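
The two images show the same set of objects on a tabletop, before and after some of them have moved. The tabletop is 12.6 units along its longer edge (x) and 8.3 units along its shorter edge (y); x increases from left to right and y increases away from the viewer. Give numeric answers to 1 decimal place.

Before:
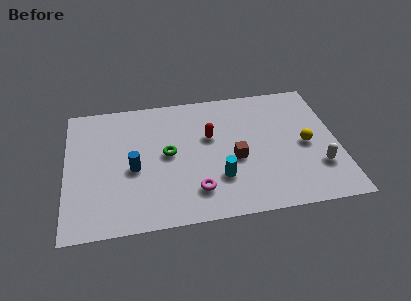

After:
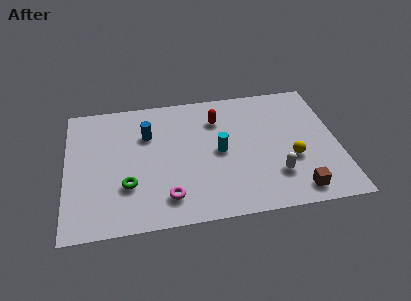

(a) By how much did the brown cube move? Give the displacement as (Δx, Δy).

(2.7, -2.4)

The brown cube was at about (7.8, 3.5) and moved to about (10.5, 1.1).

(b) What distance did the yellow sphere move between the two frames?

1.1

The yellow sphere moved from about (11.1, 3.9) to (10.4, 3.1), a distance of √(0.7² + 0.8²) ≈ 1.1.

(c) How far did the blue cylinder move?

2.2

From (3.1, 3.6) to (3.8, 5.7), the blue cylinder covered √(0.7² + 2.1²) ≈ 2.2 units.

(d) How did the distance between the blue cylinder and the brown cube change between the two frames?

+3.4

They were about 4.7 units apart before and 8.1 after — 3.4 units further apart.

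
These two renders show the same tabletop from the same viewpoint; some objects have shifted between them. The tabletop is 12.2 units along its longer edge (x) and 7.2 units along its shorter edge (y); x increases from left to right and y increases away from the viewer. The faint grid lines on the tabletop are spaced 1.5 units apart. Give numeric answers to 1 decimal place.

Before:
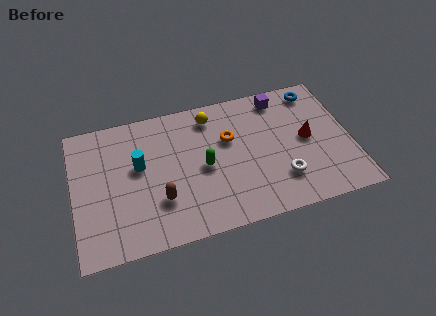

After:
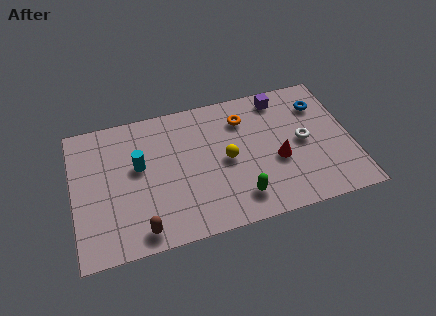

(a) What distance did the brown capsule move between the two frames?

1.6

From (3.7, 2.2) to (2.8, 0.9), the brown capsule covered √(0.9² + 1.3²) ≈ 1.6 units.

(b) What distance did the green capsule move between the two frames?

2.4

The green capsule was near (5.7, 3.4) before and (7.1, 1.4) after, so it travelled √(1.4² + 2.0²) ≈ 2.4 units.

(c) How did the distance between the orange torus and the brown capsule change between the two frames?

+2.6

The distance was about 4.0 in the first image and 6.6 in the second, so they moved 2.6 units further apart.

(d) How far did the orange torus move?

1.1

From (6.9, 4.6) to (7.6, 5.5), the orange torus covered √(0.7² + 0.9²) ≈ 1.1 units.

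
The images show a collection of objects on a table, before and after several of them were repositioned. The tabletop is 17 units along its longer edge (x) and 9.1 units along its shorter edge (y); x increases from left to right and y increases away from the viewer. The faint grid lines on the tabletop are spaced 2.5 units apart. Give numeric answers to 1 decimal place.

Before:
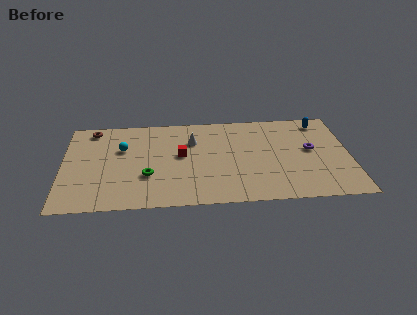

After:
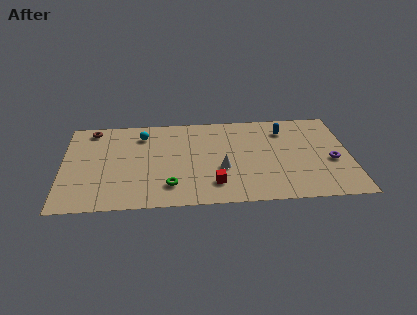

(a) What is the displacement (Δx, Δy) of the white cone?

(1.7, -2.9)

The white cone was at about (7.7, 6.4) and moved to about (9.4, 3.5).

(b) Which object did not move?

the brown torus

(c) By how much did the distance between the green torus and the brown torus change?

+1.7

The distance was about 5.9 in the first image and 7.6 in the second, so they moved 1.7 units further apart.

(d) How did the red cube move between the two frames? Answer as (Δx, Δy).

(1.9, -3.0)

The red cube was at about (7.0, 5.0) and moved to about (8.9, 2.0).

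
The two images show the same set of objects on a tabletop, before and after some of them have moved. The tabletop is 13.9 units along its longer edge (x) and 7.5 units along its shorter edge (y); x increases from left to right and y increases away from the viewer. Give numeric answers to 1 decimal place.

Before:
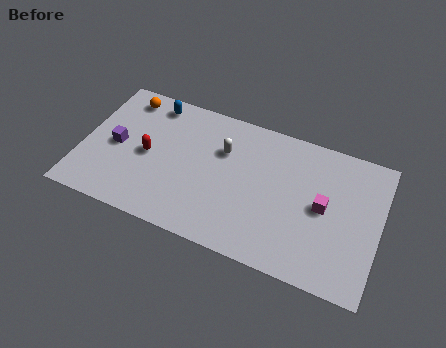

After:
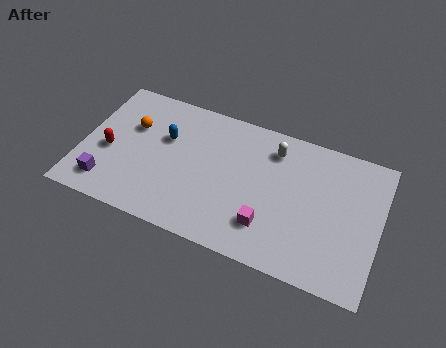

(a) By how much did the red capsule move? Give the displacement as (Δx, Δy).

(-1.8, -0.4)

From the two frames, the red capsule sits at roughly (3.1, 3.6) before and (1.3, 3.2) after.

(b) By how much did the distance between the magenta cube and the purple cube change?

-2.2

Before: roughly 9.7 units apart; after: 7.5. That's 2.2 units closer together.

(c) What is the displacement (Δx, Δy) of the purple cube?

(-0.2, -2.2)

The purple cube started near (1.6, 3.6) and ended near (1.4, 1.4).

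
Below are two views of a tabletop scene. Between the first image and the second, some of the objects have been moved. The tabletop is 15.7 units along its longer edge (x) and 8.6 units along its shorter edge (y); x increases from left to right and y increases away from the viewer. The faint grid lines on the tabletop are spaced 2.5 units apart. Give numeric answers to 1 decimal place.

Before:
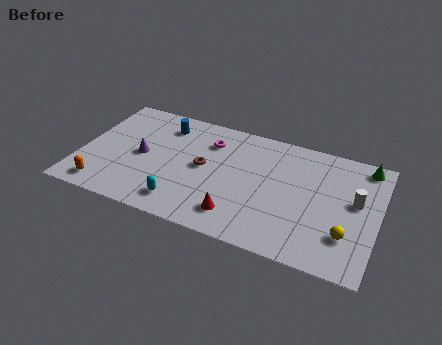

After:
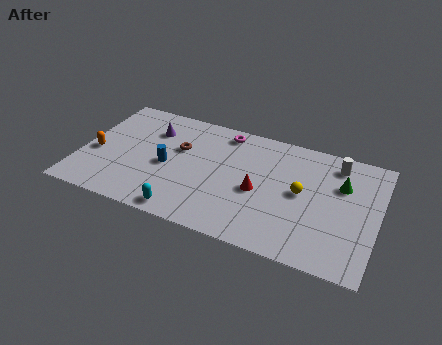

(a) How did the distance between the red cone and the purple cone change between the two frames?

+0.5

Before: roughly 6.0 units apart; after: 6.5. That's 0.5 units further apart.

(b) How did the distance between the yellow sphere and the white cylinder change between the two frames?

+0.6

Before: roughly 2.5 units apart; after: 3.1. That's 0.6 units further apart.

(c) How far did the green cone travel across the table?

2.1

From (14.8, 7.6) to (13.7, 5.8), the green cone covered √(1.1² + 1.8²) ≈ 2.1 units.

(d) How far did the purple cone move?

2.1

The purple cone was near (3.2, 4.2) before and (3.5, 6.3) after, so it travelled √(0.3² + 2.1²) ≈ 2.1 units.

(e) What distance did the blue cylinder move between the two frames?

3.0

The blue cylinder was near (4.1, 6.9) before and (4.6, 3.9) after, so it travelled √(0.5² + 3.0²) ≈ 3.0 units.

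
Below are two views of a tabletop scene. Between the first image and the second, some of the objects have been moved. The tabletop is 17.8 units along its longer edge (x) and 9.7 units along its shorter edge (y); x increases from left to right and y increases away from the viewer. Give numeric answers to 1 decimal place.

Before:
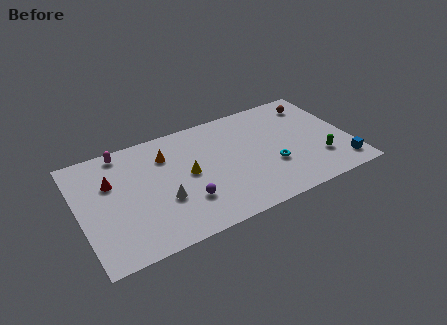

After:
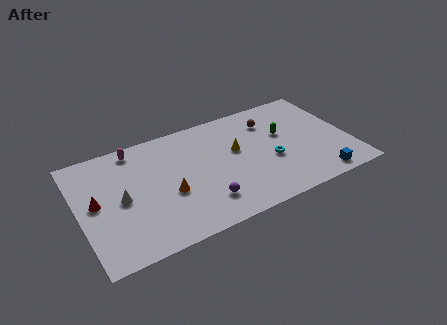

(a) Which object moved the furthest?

the green capsule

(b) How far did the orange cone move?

3.3

The orange cone moved from about (5.9, 7.2) to (5.7, 3.9), a distance of √(0.2² + 3.3²) ≈ 3.3.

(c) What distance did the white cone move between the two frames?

2.9

From (5.3, 3.5) to (2.7, 4.7), the white cone covered √(2.6² + 1.2²) ≈ 2.9 units.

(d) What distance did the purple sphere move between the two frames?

1.3

From (6.7, 2.8) to (7.8, 2.2), the purple sphere covered √(1.1² + 0.6²) ≈ 1.3 units.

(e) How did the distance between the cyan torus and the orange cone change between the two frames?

-0.8

Before: roughly 7.6 units apart; after: 6.8. That's 0.8 units closer together.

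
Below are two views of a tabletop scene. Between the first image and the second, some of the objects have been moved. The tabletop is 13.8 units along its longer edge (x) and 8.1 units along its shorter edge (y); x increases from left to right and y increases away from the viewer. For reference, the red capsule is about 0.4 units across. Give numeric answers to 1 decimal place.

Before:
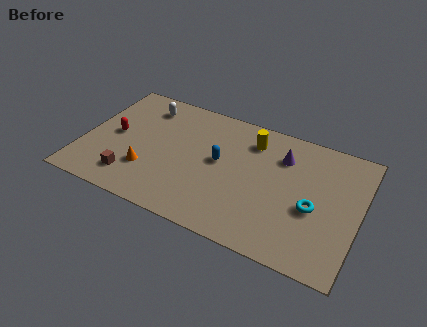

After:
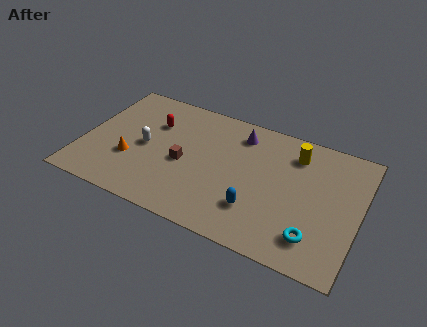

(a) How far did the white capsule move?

2.7

The white capsule was near (2.7, 6.6) before and (3.1, 3.9) after, so it travelled √(0.4² + 2.7²) ≈ 2.7 units.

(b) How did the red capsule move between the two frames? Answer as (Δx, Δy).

(1.8, 1.5)

From the two frames, the red capsule sits at roughly (1.5, 4.1) before and (3.3, 5.6) after.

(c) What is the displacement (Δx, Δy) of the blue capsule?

(2.1, -2.2)

From the two frames, the blue capsule sits at roughly (6.8, 4.4) before and (8.9, 2.2) after.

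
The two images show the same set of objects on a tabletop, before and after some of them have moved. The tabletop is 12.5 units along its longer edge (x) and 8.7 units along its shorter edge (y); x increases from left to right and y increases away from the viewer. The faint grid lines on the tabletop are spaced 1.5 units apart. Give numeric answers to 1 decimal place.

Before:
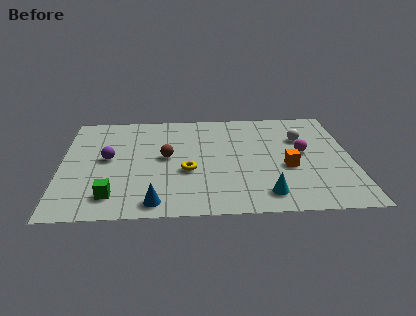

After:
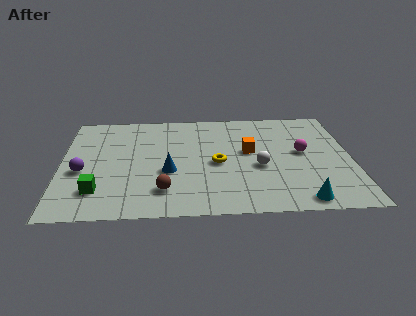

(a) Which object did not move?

the magenta sphere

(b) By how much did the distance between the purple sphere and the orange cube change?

-0.5

Before: roughly 7.8 units apart; after: 7.3. That's 0.5 units closer together.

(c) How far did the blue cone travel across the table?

2.5

The blue cone moved from about (4.0, 1.0) to (4.6, 3.4), a distance of √(0.6² + 2.4²) ≈ 2.5.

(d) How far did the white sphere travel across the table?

3.0

From (10.4, 5.9) to (8.5, 3.6), the white sphere covered √(1.9² + 2.3²) ≈ 3.0 units.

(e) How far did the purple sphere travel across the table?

1.5

The purple sphere was near (2.0, 4.6) before and (0.9, 3.6) after, so it travelled √(1.1² + 1.0²) ≈ 1.5 units.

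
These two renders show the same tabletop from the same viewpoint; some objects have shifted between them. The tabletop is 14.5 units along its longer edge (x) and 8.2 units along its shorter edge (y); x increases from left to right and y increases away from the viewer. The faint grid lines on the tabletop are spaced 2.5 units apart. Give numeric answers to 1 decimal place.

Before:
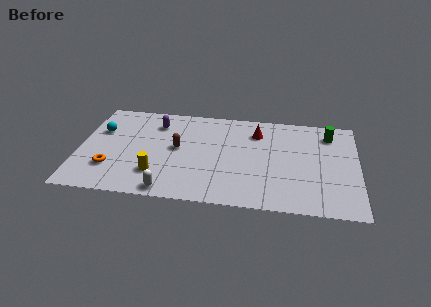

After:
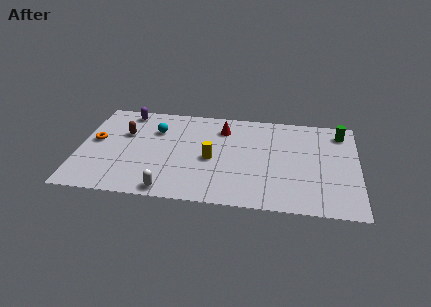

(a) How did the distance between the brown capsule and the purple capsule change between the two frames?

-0.4

They were about 2.3 units apart before and 1.9 after — 0.4 units closer together.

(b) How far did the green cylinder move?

0.6

The green cylinder was near (13.0, 6.6) before and (13.6, 6.8) after, so it travelled √(0.6² + 0.2²) ≈ 0.6 units.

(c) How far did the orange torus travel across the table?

2.4

From (1.7, 2.3) to (0.8, 4.5), the orange torus covered √(0.9² + 2.2²) ≈ 2.4 units.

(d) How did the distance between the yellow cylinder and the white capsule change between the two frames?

+2.1

Before: roughly 1.5 units apart; after: 3.6. That's 2.1 units further apart.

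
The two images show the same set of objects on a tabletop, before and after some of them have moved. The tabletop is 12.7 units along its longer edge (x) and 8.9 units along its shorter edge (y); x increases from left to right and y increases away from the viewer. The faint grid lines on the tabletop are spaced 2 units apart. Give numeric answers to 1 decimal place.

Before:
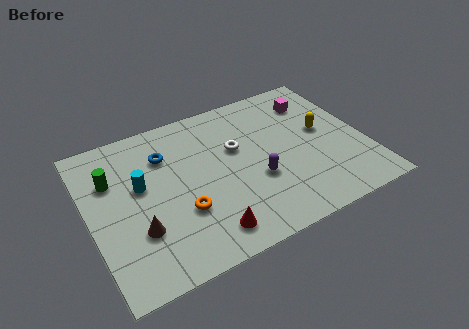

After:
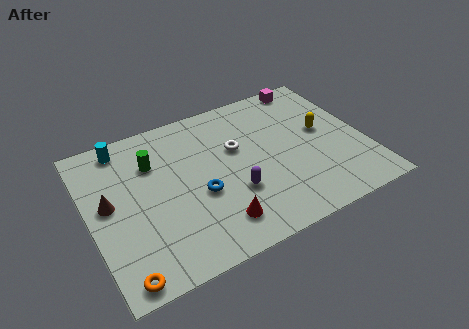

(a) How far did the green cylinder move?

1.9

The green cylinder was near (1.2, 6.1) before and (3.1, 6.3) after, so it travelled √(1.9² + 0.2²) ≈ 1.9 units.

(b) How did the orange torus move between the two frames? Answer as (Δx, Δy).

(-3.0, -2.2)

From the two frames, the orange torus sits at roughly (4.0, 3.0) before and (1.0, 0.8) after.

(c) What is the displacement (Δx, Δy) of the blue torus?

(1.2, -2.9)

From the two frames, the blue torus sits at roughly (3.7, 6.5) before and (4.9, 3.6) after.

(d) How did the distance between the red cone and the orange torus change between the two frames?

+2.7

The distance was about 1.8 in the first image and 4.5 in the second, so they moved 2.7 units further apart.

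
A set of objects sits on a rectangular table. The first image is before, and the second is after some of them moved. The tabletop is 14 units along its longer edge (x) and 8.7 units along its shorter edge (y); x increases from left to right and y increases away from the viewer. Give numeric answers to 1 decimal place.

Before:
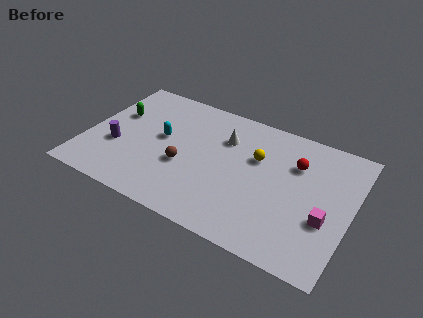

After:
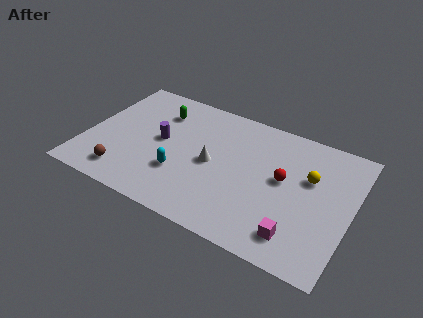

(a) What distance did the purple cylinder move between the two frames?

2.6

The purple cylinder was near (1.7, 3.2) before and (3.9, 4.6) after, so it travelled √(2.2² + 1.4²) ≈ 2.6 units.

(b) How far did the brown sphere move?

3.5

The brown sphere moved from about (5.3, 3.4) to (2.4, 1.5), a distance of √(2.9² + 1.9²) ≈ 3.5.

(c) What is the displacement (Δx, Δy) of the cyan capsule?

(1.3, -2.0)

The cyan capsule started near (3.9, 4.8) and ended near (5.2, 2.8).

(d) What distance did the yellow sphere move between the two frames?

2.8

The yellow sphere was near (8.9, 5.6) before and (11.7, 5.5) after, so it travelled √(2.8² + 0.1²) ≈ 2.8 units.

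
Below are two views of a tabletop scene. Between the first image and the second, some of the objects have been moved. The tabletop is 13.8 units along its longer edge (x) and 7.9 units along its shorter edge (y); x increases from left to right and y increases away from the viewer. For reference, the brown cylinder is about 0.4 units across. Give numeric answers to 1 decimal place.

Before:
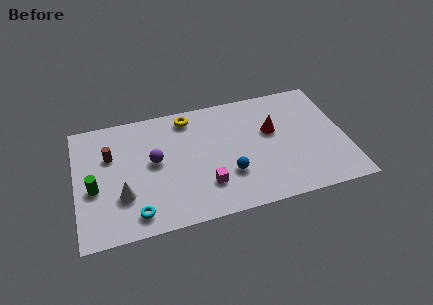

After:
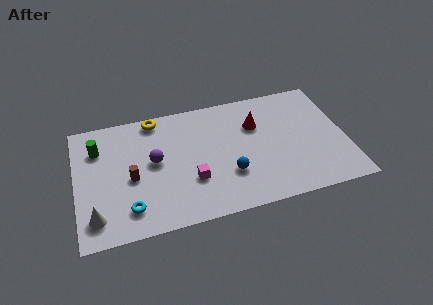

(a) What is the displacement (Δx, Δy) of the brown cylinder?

(1.0, -1.7)

The brown cylinder started near (1.8, 5.2) and ended near (2.8, 3.5).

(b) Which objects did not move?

the purple sphere and the blue sphere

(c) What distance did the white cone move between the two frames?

1.7

From (2.3, 2.5) to (0.9, 1.5), the white cone covered √(1.4² + 1.0²) ≈ 1.7 units.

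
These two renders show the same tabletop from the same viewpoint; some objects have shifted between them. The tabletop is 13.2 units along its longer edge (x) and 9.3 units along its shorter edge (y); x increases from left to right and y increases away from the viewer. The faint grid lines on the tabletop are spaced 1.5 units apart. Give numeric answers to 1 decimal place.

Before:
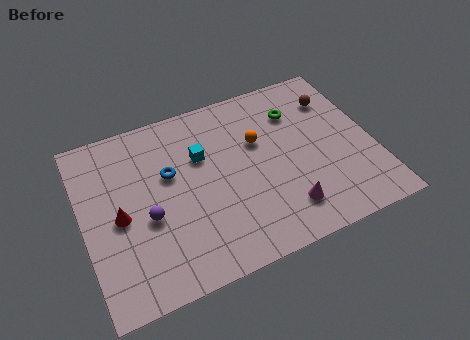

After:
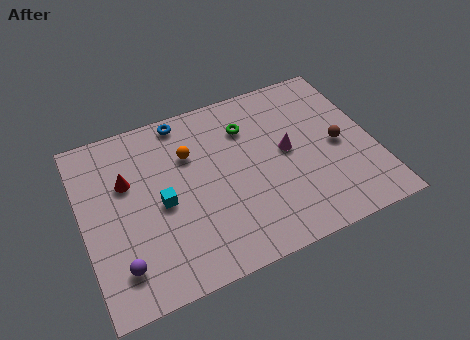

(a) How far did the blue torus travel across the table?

2.8

The blue torus was near (4.0, 5.7) before and (4.9, 8.4) after, so it travelled √(0.9² + 2.7²) ≈ 2.8 units.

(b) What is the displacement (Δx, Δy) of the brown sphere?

(-0.2, -2.6)

The brown sphere was at about (11.8, 7.0) and moved to about (11.6, 4.4).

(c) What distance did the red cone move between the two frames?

1.8

The red cone was near (1.6, 4.3) before and (2.1, 6.0) after, so it travelled √(0.5² + 1.7²) ≈ 1.8 units.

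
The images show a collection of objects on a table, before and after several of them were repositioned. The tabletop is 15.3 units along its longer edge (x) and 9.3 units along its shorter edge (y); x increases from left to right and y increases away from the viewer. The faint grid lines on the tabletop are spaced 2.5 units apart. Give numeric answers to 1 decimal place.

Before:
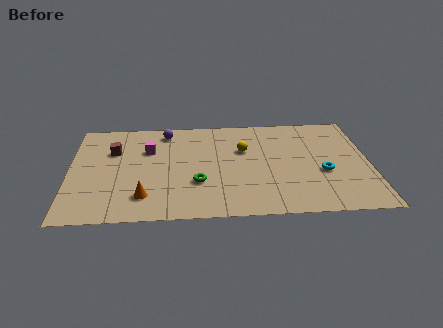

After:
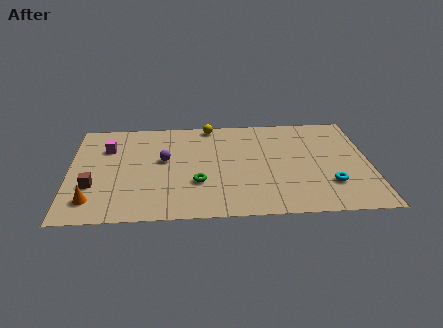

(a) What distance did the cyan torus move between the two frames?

1.1

The cyan torus was near (12.9, 3.7) before and (13.2, 2.6) after, so it travelled √(0.3² + 1.1²) ≈ 1.1 units.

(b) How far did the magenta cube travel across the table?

2.1

From (4.0, 6.3) to (1.9, 6.6), the magenta cube covered √(2.1² + 0.3²) ≈ 2.1 units.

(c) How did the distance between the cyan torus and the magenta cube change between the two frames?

+2.7

They were about 9.3 units apart before and 12.0 after — 2.7 units further apart.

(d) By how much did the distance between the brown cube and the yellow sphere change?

+1.4

Before: roughly 6.7 units apart; after: 8.1. That's 1.4 units further apart.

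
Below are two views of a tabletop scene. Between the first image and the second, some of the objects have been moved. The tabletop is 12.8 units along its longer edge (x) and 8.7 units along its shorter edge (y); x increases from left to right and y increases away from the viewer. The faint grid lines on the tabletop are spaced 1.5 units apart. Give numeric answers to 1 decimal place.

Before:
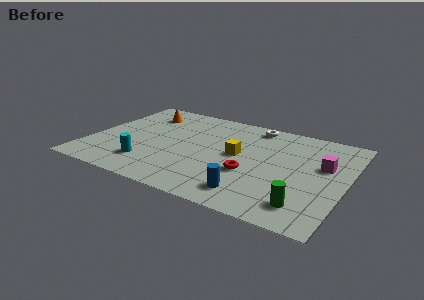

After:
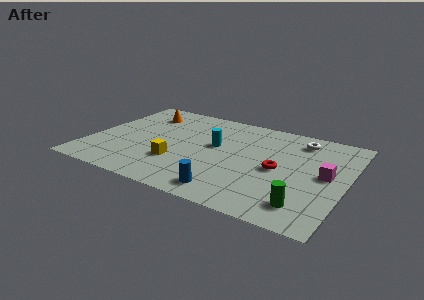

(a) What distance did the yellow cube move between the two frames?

3.4

The yellow cube moved from about (7.4, 4.6) to (4.6, 2.7), a distance of √(2.8² + 1.9²) ≈ 3.4.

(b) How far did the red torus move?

1.6

From (8.2, 3.2) to (9.5, 4.1), the red torus covered √(1.3² + 0.9²) ≈ 1.6 units.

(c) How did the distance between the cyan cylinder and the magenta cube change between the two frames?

-3.4

The distance was about 9.0 in the first image and 5.6 in the second, so they moved 3.4 units closer together.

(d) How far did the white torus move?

2.5

The white torus was near (7.8, 7.7) before and (10.2, 7.2) after, so it travelled √(2.4² + 0.5²) ≈ 2.5 units.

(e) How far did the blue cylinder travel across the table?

1.1

The blue cylinder moved from about (8.5, 1.5) to (7.4, 1.2), a distance of √(1.1² + 0.3²) ≈ 1.1.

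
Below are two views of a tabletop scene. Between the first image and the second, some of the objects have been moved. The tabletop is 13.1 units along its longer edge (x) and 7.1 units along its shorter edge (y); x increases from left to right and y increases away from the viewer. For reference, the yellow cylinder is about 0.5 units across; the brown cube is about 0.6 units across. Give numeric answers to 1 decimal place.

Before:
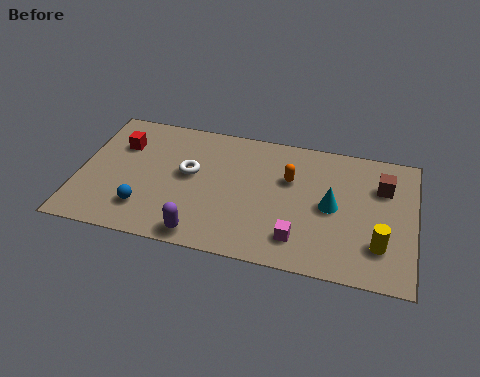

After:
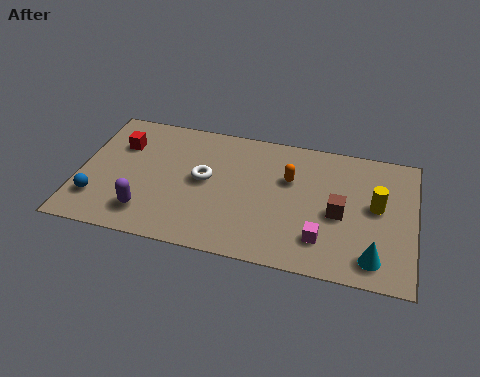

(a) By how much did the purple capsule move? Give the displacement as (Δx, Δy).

(-2.2, 0.7)

The purple capsule started near (5.0, 0.8) and ended near (2.8, 1.5).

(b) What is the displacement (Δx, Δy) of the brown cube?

(-1.6, -1.8)

From the two frames, the brown cube sits at roughly (11.8, 5.0) before and (10.2, 3.2) after.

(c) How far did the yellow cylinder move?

2.0

The yellow cylinder moved from about (11.8, 1.9) to (11.6, 3.9), a distance of √(0.2² + 2.0²) ≈ 2.0.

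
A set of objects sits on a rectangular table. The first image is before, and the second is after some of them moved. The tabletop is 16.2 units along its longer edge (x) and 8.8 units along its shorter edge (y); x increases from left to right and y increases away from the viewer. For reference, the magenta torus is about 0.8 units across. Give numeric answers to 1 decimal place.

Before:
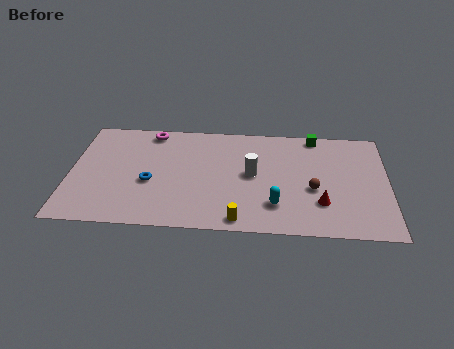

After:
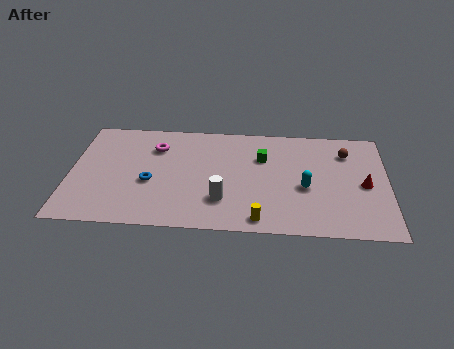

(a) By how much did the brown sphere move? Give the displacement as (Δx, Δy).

(1.7, 3.1)

The brown sphere started near (12.4, 3.6) and ended near (14.1, 6.7).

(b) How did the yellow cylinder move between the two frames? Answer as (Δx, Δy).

(1.0, 0.1)

The yellow cylinder started near (8.7, 0.9) and ended near (9.7, 1.0).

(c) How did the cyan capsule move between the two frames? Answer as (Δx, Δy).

(1.5, 1.5)

The cyan capsule started near (10.5, 2.2) and ended near (12.0, 3.7).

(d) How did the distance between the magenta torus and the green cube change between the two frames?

-3.0

Before: roughly 8.5 units apart; after: 5.5. That's 3.0 units closer together.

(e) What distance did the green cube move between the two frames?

3.4

The green cube moved from about (12.5, 8.0) to (9.8, 6.0), a distance of √(2.7² + 2.0²) ≈ 3.4.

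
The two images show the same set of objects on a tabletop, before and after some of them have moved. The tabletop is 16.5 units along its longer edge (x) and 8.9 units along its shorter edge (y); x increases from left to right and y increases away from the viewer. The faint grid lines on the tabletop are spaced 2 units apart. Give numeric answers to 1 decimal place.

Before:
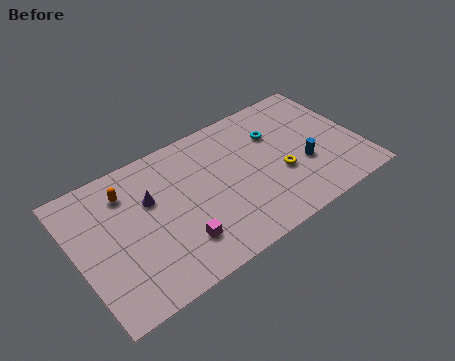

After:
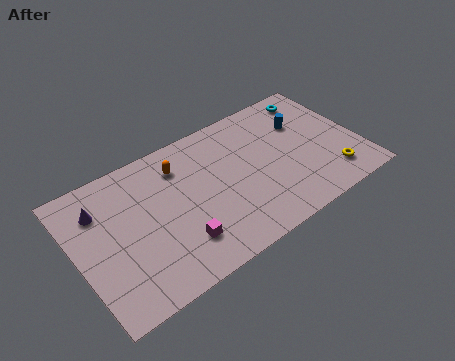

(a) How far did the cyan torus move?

3.0

From (11.9, 6.2) to (14.6, 7.6), the cyan torus covered √(2.7² + 1.4²) ≈ 3.0 units.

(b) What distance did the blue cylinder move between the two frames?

2.8

From (13.1, 3.3) to (13.6, 6.1), the blue cylinder covered √(0.5² + 2.8²) ≈ 2.8 units.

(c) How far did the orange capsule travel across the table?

3.1

The orange capsule was near (3.2, 6.9) before and (6.3, 6.9) after, so it travelled √(3.1² + 0.0²) ≈ 3.1 units.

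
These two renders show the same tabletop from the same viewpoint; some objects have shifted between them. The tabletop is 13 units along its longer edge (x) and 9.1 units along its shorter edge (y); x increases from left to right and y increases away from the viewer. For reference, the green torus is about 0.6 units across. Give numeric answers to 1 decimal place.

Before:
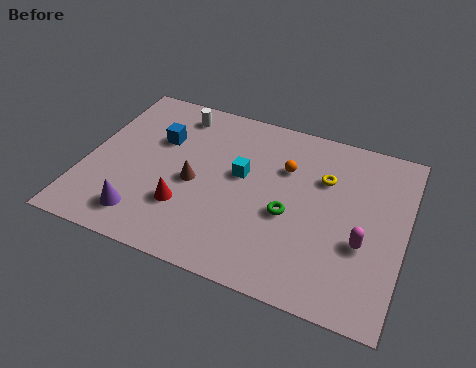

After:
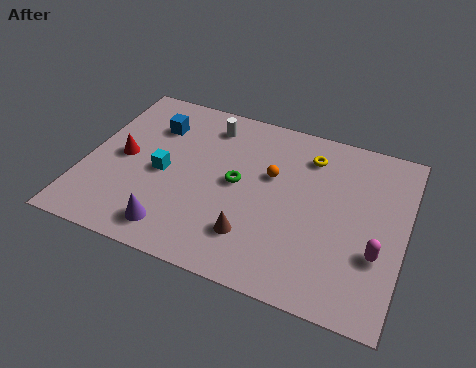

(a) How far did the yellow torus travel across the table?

1.2

The yellow torus was near (9.6, 6.2) before and (8.9, 7.2) after, so it travelled √(0.7² + 1.0²) ≈ 1.2 units.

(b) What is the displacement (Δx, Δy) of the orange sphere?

(-0.5, -0.6)

From the two frames, the orange sphere sits at roughly (8.0, 6.2) before and (7.5, 5.6) after.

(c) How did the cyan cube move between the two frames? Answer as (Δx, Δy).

(-3.1, -1.0)

The cyan cube started near (6.3, 5.2) and ended near (3.2, 4.2).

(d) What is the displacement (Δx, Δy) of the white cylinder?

(1.4, -0.2)

The white cylinder was at about (3.3, 7.7) and moved to about (4.7, 7.5).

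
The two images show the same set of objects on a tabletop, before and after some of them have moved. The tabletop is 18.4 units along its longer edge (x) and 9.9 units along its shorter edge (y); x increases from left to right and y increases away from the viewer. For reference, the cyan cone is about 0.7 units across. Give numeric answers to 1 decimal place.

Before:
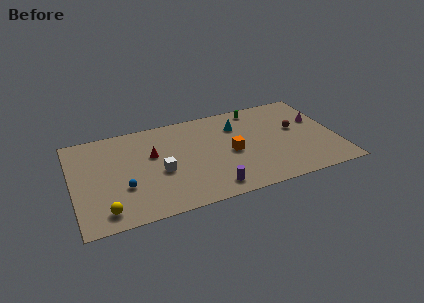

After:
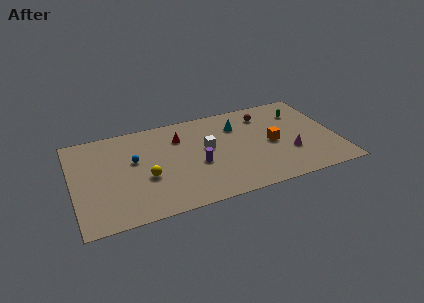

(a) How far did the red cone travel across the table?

2.3

The red cone moved from about (5.6, 6.1) to (7.6, 7.3), a distance of √(2.0² + 1.2²) ≈ 2.3.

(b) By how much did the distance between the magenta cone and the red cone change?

-3.3

The distance was about 11.7 in the first image and 8.4 in the second, so they moved 3.3 units closer together.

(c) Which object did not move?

the cyan cone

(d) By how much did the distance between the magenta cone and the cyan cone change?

-0.5

Before: roughly 5.7 units apart; after: 5.2. That's 0.5 units closer together.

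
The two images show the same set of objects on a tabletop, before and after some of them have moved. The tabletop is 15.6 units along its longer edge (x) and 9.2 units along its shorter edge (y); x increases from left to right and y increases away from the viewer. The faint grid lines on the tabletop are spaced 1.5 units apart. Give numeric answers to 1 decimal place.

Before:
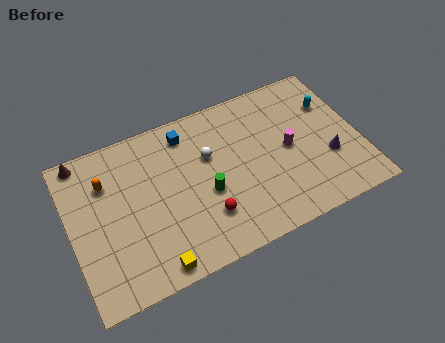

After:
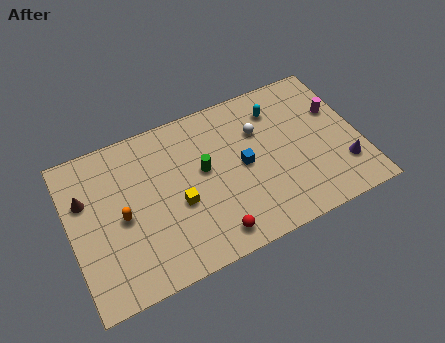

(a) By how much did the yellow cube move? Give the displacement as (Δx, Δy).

(1.7, 2.9)

The yellow cube was at about (4.0, 0.9) and moved to about (5.7, 3.8).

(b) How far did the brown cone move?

2.3

The brown cone was near (1.0, 8.4) before and (0.9, 6.1) after, so it travelled √(0.1² + 2.3²) ≈ 2.3 units.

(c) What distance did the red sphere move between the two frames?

1.2

From (7.0, 2.5) to (7.2, 1.3), the red sphere covered √(0.2² + 1.2²) ≈ 1.2 units.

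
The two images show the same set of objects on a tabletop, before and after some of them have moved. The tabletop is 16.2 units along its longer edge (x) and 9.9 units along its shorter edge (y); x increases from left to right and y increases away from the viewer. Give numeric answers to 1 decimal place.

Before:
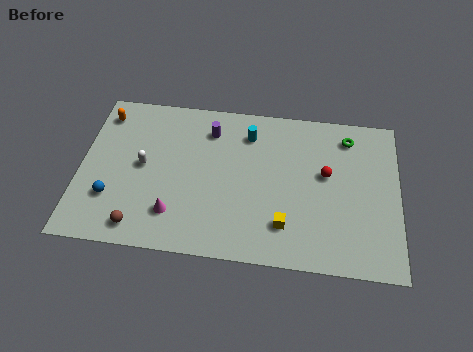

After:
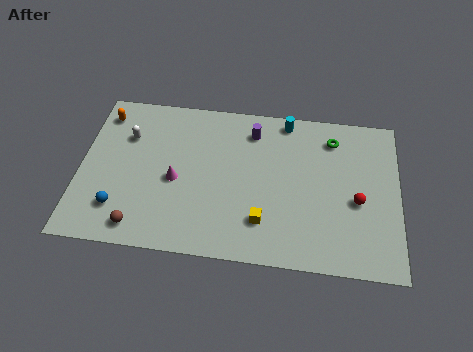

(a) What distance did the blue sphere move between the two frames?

0.7

From (1.7, 2.9) to (2.1, 2.3), the blue sphere covered √(0.4² + 0.6²) ≈ 0.7 units.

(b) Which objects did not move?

the orange capsule and the brown sphere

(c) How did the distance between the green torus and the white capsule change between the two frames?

-0.3

They were about 10.9 units apart before and 10.6 after — 0.3 units closer together.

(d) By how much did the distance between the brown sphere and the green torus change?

-0.8

The distance was about 12.5 in the first image and 11.7 in the second, so they moved 0.8 units closer together.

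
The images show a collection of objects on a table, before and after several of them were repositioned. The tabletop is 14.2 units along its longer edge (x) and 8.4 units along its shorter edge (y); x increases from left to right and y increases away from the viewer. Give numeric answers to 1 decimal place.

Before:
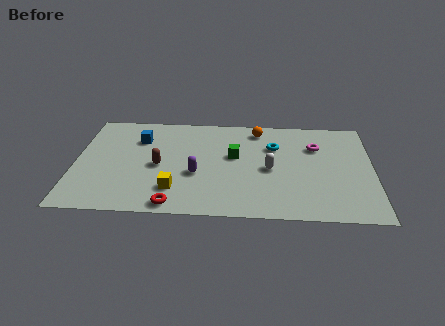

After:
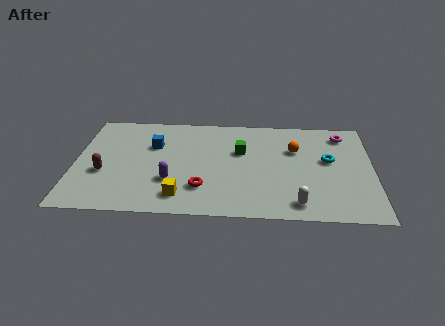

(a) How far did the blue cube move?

0.9

The blue cube moved from about (3.0, 6.1) to (3.7, 5.6), a distance of √(0.7² + 0.5²) ≈ 0.9.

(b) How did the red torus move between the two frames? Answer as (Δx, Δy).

(1.3, 1.4)

From the two frames, the red torus sits at roughly (4.8, 0.8) before and (6.1, 2.2) after.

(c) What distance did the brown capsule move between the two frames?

2.7

The brown capsule moved from about (4.0, 3.9) to (1.4, 3.2), a distance of √(2.6² + 0.7²) ≈ 2.7.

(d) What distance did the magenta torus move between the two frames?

1.7

The magenta torus moved from about (11.5, 5.9) to (12.8, 7.0), a distance of √(1.3² + 1.1²) ≈ 1.7.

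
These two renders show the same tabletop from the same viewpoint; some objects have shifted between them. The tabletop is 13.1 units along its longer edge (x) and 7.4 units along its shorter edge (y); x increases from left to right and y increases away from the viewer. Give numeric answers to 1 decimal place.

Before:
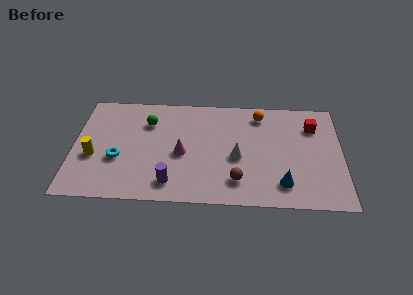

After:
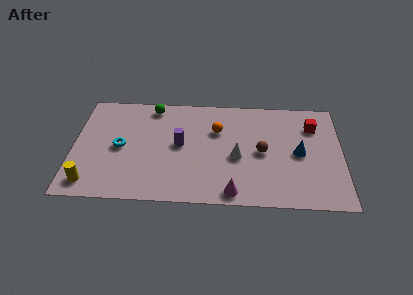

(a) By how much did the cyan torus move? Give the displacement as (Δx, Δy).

(0.1, 0.8)

From the two frames, the cyan torus sits at roughly (2.2, 2.8) before and (2.3, 3.6) after.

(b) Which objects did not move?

the red cube and the white cone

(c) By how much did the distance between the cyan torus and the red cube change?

-0.3

They were about 9.9 units apart before and 9.6 after — 0.3 units closer together.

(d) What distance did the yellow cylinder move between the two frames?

1.8

From (1.0, 2.9) to (0.9, 1.1), the yellow cylinder covered √(0.1² + 1.8²) ≈ 1.8 units.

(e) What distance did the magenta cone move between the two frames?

3.5

The magenta cone moved from about (5.3, 3.3) to (7.8, 0.8), a distance of √(2.5² + 2.5²) ≈ 3.5.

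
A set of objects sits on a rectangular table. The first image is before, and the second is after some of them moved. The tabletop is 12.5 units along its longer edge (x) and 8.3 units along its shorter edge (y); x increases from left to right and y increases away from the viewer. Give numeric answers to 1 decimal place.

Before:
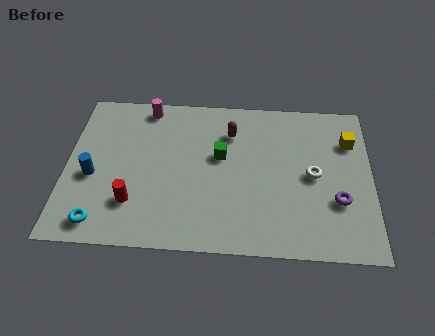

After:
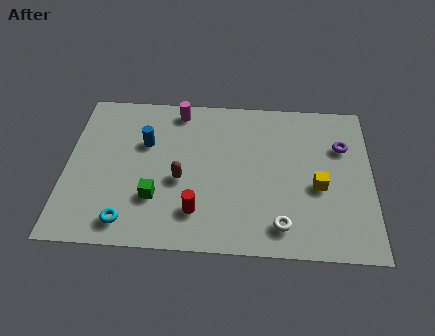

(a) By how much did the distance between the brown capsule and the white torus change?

+0.6

Before: roughly 4.0 units apart; after: 4.6. That's 0.6 units further apart.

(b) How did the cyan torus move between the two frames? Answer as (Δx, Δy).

(1.1, 0.1)

The cyan torus started near (1.5, 1.1) and ended near (2.6, 1.2).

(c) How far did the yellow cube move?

2.8

From (11.6, 6.0) to (10.3, 3.5), the yellow cube covered √(1.3² + 2.5²) ≈ 2.8 units.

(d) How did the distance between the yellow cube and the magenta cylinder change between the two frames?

-1.6

The distance was about 8.5 in the first image and 6.9 in the second, so they moved 1.6 units closer together.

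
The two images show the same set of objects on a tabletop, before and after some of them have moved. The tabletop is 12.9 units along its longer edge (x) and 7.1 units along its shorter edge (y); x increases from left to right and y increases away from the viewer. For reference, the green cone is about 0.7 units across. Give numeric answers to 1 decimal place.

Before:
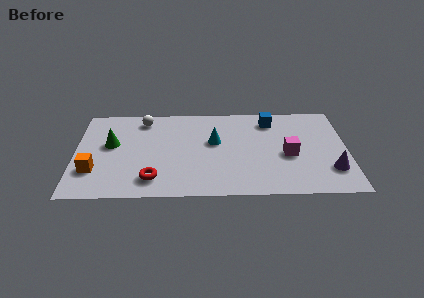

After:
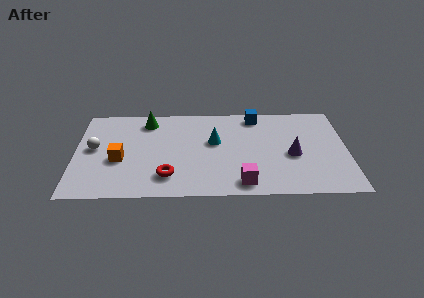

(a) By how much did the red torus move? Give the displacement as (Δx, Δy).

(0.7, 0.2)

The red torus was at about (3.7, 1.4) and moved to about (4.4, 1.6).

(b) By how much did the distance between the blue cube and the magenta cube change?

+2.4

The distance was about 2.8 in the first image and 5.2 in the second, so they moved 2.4 units further apart.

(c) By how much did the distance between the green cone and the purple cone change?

-3.2

The distance was about 10.6 in the first image and 7.4 in the second, so they moved 3.2 units closer together.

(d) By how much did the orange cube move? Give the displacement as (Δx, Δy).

(1.2, 0.8)

The orange cube was at about (0.9, 2.1) and moved to about (2.1, 2.9).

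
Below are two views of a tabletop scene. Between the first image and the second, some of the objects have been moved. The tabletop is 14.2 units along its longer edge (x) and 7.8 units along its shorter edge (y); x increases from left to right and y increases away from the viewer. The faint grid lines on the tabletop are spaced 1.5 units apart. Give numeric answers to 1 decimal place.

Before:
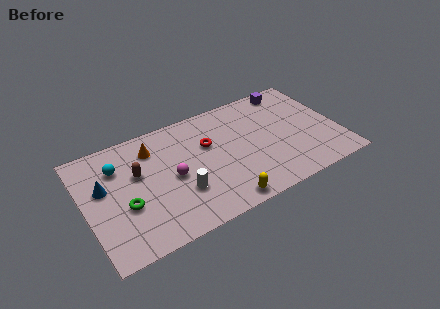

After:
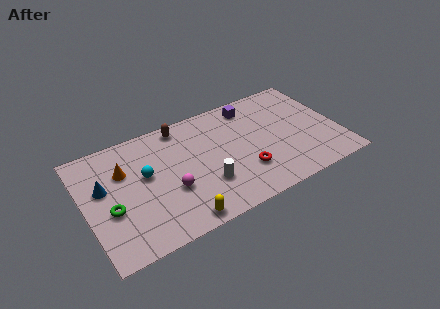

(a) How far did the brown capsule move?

3.4

The brown capsule moved from about (3.0, 4.8) to (5.7, 6.9), a distance of √(2.7² + 2.1²) ≈ 3.4.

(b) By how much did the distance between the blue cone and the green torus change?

-0.4

The distance was about 2.0 in the first image and 1.6 in the second, so they moved 0.4 units closer together.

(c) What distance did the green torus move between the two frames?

0.8

The green torus was near (2.1, 3.0) before and (1.3, 3.1) after, so it travelled √(0.8² + 0.1²) ≈ 0.8 units.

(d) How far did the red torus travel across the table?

3.2

The red torus moved from about (7.0, 5.0) to (8.7, 2.3), a distance of √(1.7² + 2.7²) ≈ 3.2.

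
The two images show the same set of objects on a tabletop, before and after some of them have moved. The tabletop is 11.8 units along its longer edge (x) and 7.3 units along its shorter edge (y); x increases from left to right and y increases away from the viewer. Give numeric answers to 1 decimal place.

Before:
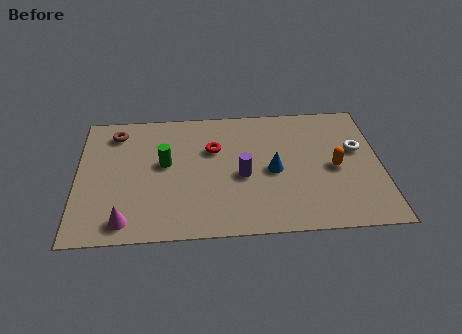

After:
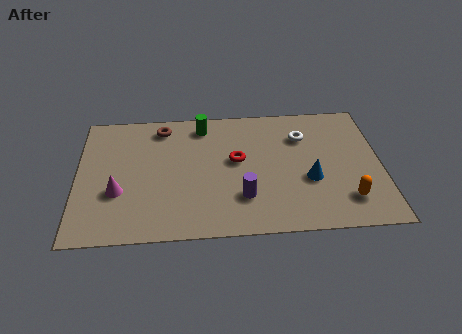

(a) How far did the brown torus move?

1.8

From (1.5, 6.0) to (3.3, 6.2), the brown torus covered √(1.8² + 0.2²) ≈ 1.8 units.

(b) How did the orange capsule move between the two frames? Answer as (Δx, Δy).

(0.4, -1.8)

From the two frames, the orange capsule sits at roughly (10.0, 3.4) before and (10.4, 1.6) after.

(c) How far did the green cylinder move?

2.6

The green cylinder moved from about (3.4, 4.1) to (4.9, 6.2), a distance of √(1.5² + 2.1²) ≈ 2.6.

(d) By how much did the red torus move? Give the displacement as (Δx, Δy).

(0.9, -0.7)

The red torus was at about (5.3, 4.8) and moved to about (6.2, 4.1).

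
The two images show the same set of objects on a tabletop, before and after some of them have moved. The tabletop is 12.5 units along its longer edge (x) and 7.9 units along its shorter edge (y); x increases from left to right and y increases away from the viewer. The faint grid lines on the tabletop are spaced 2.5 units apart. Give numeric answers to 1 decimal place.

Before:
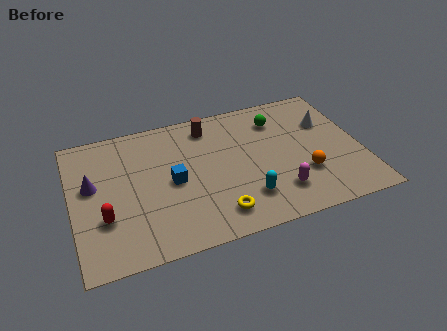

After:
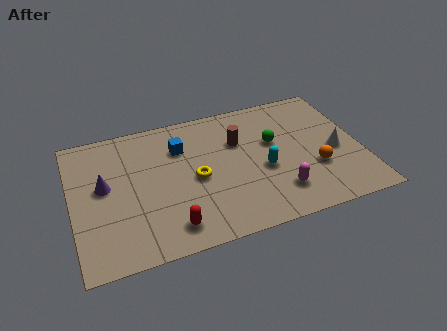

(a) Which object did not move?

the magenta capsule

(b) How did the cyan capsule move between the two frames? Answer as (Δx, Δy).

(0.9, 1.4)

The cyan capsule was at about (7.3, 1.9) and moved to about (8.2, 3.3).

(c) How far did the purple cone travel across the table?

0.5

The purple cone was near (0.9, 4.6) before and (1.4, 4.4) after, so it travelled √(0.5² + 0.2²) ≈ 0.5 units.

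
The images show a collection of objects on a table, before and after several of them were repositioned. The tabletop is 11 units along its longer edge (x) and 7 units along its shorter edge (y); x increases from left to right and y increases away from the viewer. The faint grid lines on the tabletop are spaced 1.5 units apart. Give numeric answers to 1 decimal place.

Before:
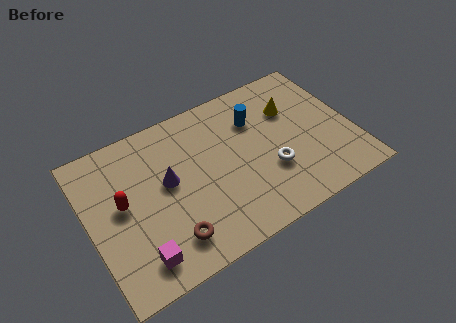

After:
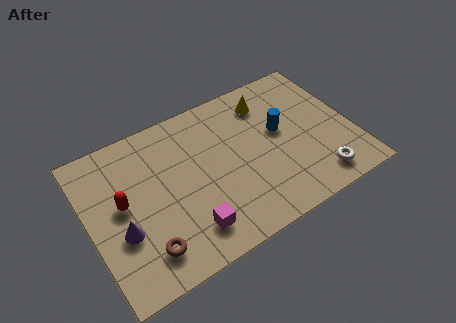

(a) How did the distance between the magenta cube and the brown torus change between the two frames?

+0.5

The distance was about 1.3 in the first image and 1.8 in the second, so they moved 0.5 units further apart.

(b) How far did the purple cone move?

2.5

The purple cone moved from about (3.3, 3.9) to (1.2, 2.6), a distance of √(2.1² + 1.3²) ≈ 2.5.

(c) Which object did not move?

the red capsule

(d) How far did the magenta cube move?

2.1

The magenta cube was near (1.7, 1.2) before and (3.8, 1.4) after, so it travelled √(2.1² + 0.2²) ≈ 2.1 units.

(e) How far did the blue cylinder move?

1.3

From (7.2, 5.0) to (8.1, 4.0), the blue cylinder covered √(0.9² + 1.0²) ≈ 1.3 units.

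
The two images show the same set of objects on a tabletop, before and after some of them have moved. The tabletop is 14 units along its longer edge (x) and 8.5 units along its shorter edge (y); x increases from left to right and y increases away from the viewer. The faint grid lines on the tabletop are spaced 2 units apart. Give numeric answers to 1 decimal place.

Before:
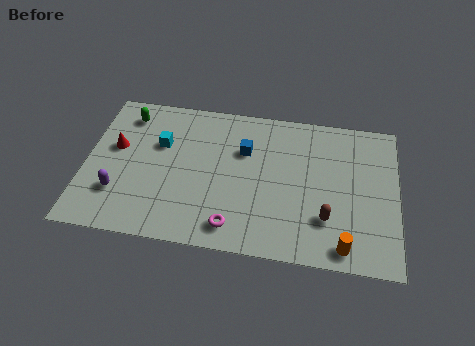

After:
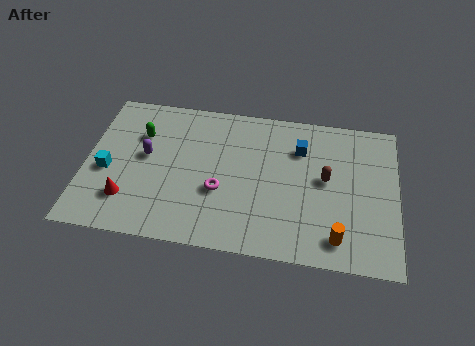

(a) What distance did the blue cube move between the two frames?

2.5

The blue cube moved from about (7.1, 5.7) to (9.6, 6.2), a distance of √(2.5² + 0.5²) ≈ 2.5.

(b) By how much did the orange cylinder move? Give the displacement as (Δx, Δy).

(-0.3, 0.4)

The orange cylinder started near (11.7, 1.0) and ended near (11.4, 1.4).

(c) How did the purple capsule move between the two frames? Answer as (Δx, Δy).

(1.1, 2.3)

The purple capsule was at about (1.6, 2.4) and moved to about (2.7, 4.7).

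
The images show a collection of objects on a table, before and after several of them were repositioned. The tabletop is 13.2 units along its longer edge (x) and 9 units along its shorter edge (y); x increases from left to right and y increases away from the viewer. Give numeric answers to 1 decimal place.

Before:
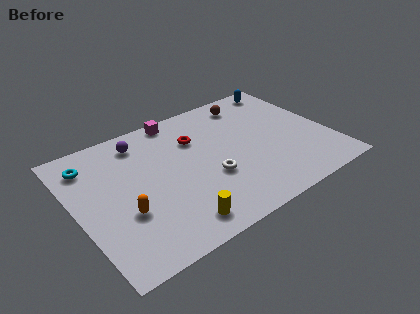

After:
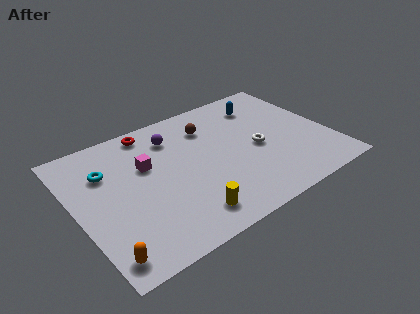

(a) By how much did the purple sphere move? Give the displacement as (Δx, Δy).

(1.6, -0.5)

The purple sphere started near (3.8, 7.5) and ended near (5.4, 7.0).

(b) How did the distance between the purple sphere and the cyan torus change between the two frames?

+1.0

Before: roughly 2.7 units apart; after: 3.7. That's 1.0 units further apart.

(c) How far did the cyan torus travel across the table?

1.1

The cyan torus was near (1.1, 7.2) before and (1.8, 6.3) after, so it travelled √(0.7² + 0.9²) ≈ 1.1 units.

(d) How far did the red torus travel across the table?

2.7

From (6.5, 6.3) to (4.4, 8.0), the red torus covered √(2.1² + 1.7²) ≈ 2.7 units.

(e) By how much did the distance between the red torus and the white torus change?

+3.3

Before: roughly 3.0 units apart; after: 6.3. That's 3.3 units further apart.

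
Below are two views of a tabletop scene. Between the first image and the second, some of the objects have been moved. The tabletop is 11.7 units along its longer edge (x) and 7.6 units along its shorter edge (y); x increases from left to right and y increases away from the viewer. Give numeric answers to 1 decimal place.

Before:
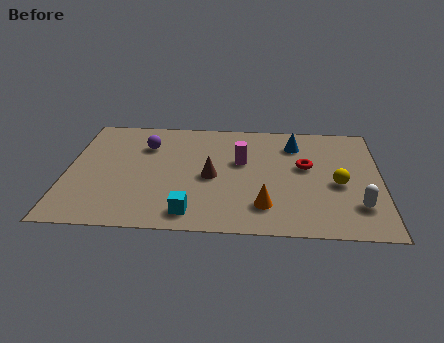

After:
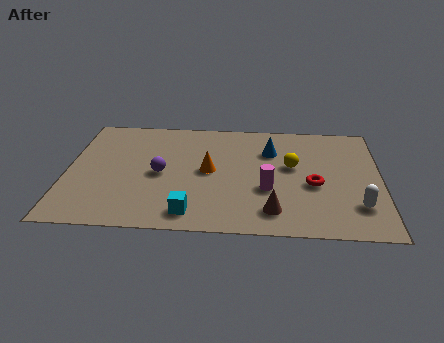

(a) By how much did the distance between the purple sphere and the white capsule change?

-1.2

They were about 8.7 units apart before and 7.5 after — 1.2 units closer together.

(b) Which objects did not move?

the cyan cube and the white capsule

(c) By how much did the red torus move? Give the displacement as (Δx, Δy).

(0.3, -1.2)

The red torus started near (8.9, 4.4) and ended near (9.2, 3.2).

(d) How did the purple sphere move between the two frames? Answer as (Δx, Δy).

(0.6, -1.9)

From the two frames, the purple sphere sits at roughly (2.9, 5.5) before and (3.5, 3.6) after.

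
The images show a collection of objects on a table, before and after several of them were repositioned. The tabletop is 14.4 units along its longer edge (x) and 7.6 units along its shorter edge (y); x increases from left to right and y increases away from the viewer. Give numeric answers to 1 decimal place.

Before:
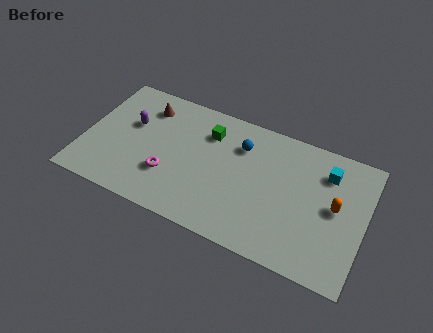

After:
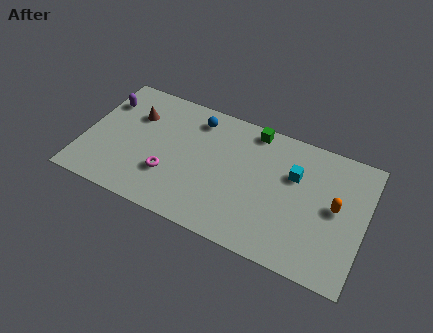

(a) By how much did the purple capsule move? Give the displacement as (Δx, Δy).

(-1.5, 0.9)

The purple capsule was at about (2.3, 4.7) and moved to about (0.8, 5.6).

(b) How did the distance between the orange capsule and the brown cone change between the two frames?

+0.4

The distance was about 10.2 in the first image and 10.6 in the second, so they moved 0.4 units further apart.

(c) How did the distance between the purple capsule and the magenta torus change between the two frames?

+1.7

Before: roughly 3.2 units apart; after: 4.9. That's 1.7 units further apart.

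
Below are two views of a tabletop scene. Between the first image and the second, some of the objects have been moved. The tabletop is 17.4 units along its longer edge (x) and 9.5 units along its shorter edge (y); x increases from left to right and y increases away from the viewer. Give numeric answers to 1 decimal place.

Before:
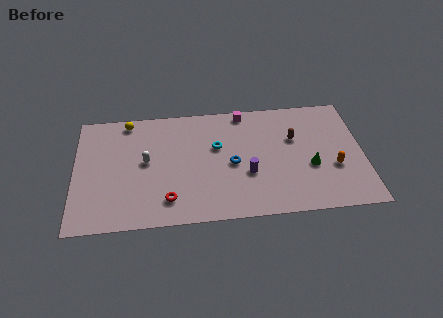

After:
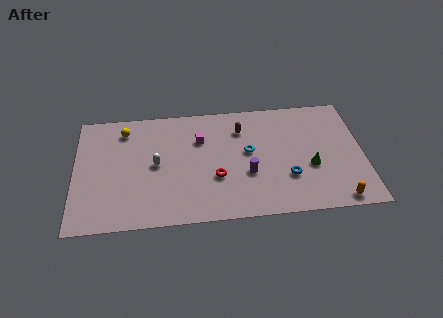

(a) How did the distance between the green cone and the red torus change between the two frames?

-3.1

The distance was about 8.8 in the first image and 5.7 in the second, so they moved 3.1 units closer together.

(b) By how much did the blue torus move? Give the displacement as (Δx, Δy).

(3.3, -1.4)

The blue torus was at about (9.5, 4.4) and moved to about (12.8, 3.0).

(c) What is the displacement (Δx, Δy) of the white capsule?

(0.6, -0.3)

From the two frames, the white capsule sits at roughly (4.3, 5.1) before and (4.9, 4.8) after.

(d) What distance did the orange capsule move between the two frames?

2.6

From (15.6, 3.5) to (15.7, 0.9), the orange capsule covered √(0.1² + 2.6²) ≈ 2.6 units.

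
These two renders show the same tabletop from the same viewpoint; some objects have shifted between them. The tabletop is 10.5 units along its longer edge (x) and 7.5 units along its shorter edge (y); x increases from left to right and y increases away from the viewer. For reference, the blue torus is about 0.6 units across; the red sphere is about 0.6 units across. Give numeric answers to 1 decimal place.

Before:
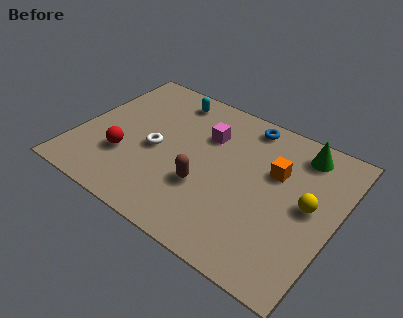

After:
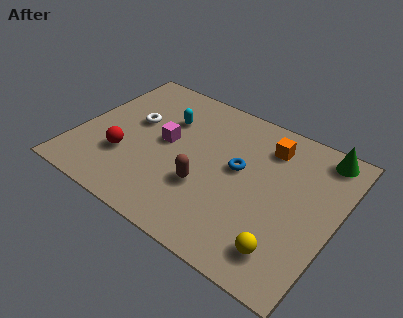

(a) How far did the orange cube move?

1.2

The orange cube moved from about (7.9, 4.8) to (7.4, 5.9), a distance of √(0.5² + 1.1²) ≈ 1.2.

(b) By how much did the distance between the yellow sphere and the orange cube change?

+3.0

Before: roughly 1.7 units apart; after: 4.7. That's 3.0 units further apart.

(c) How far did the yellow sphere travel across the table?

2.5

The yellow sphere moved from about (9.4, 3.9) to (8.9, 1.4), a distance of √(0.5² + 2.5²) ≈ 2.5.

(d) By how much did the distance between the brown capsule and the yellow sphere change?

-0.5

They were about 4.2 units apart before and 3.7 after — 0.5 units closer together.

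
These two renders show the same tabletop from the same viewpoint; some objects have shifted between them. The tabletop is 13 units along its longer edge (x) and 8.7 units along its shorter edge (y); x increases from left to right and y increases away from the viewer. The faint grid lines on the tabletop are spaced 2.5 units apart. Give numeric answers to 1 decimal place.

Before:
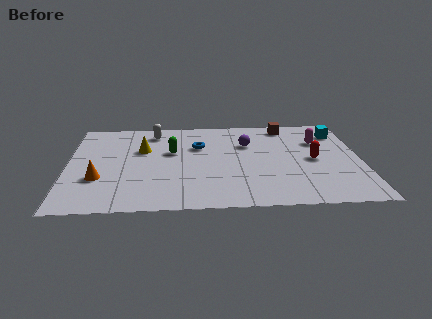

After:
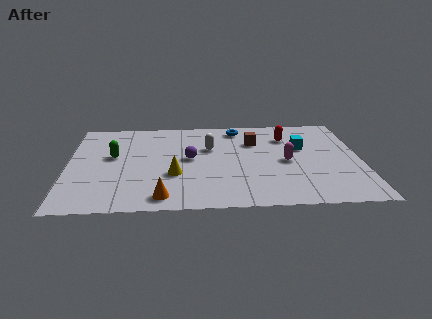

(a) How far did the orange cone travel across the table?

3.3

The orange cone moved from about (1.4, 2.9) to (4.2, 1.1), a distance of √(2.8² + 1.8²) ≈ 3.3.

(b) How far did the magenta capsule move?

2.4

From (11.2, 6.0) to (9.7, 4.1), the magenta capsule covered √(1.5² + 1.9²) ≈ 2.4 units.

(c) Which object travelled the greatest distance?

the orange cone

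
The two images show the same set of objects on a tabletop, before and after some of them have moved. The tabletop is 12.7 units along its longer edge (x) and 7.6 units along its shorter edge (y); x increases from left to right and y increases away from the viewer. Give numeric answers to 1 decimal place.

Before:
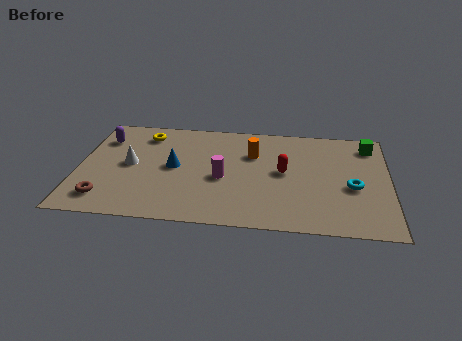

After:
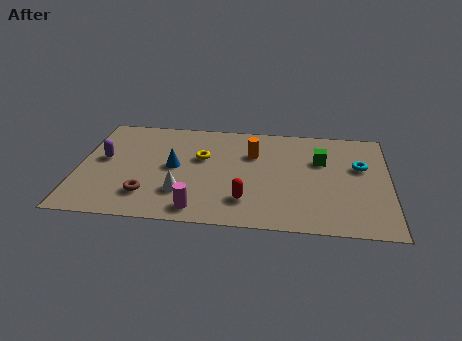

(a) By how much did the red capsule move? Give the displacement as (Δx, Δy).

(-1.5, -2.2)

The red capsule was at about (8.4, 4.0) and moved to about (6.9, 1.8).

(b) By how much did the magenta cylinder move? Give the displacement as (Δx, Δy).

(-0.9, -2.3)

The magenta cylinder started near (5.9, 3.3) and ended near (5.0, 1.0).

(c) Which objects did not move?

the orange cylinder and the blue cone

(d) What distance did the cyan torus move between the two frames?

1.5

The cyan torus was near (11.2, 3.2) before and (11.5, 4.7) after, so it travelled √(0.3² + 1.5²) ≈ 1.5 units.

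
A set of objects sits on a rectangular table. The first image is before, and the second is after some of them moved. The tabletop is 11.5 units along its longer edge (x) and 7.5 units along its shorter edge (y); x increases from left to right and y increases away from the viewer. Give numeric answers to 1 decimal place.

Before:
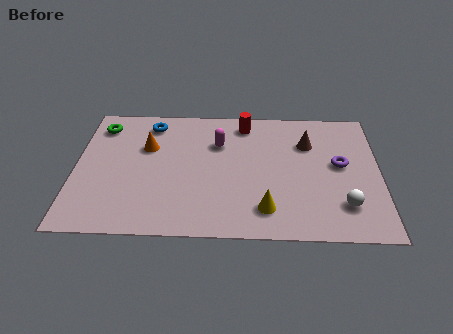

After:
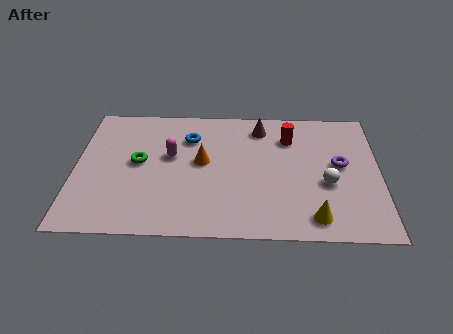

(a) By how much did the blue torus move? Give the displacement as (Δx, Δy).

(1.5, -0.8)

From the two frames, the blue torus sits at roughly (2.8, 6.3) before and (4.3, 5.5) after.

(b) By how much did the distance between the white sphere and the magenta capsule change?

+0.3

They were about 5.8 units apart before and 6.1 after — 0.3 units further apart.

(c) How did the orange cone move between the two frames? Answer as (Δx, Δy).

(2.1, -0.8)

From the two frames, the orange cone sits at roughly (2.7, 4.9) before and (4.8, 4.1) after.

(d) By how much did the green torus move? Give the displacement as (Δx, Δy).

(1.5, -2.1)

From the two frames, the green torus sits at roughly (0.9, 6.1) before and (2.4, 4.0) after.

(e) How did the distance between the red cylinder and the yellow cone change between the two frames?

-0.4

The distance was about 5.0 in the first image and 4.6 in the second, so they moved 0.4 units closer together.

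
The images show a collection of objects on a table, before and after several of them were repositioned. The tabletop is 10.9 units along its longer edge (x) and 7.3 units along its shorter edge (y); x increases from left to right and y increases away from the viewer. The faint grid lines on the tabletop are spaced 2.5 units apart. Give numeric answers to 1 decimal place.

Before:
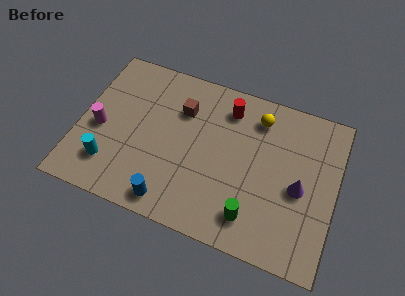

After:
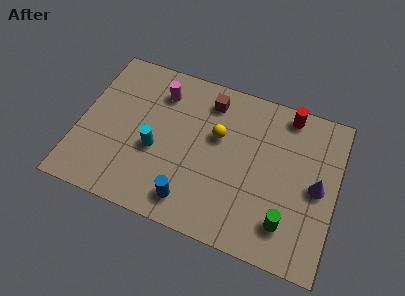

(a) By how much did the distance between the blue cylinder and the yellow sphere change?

-2.5

They were about 5.9 units apart before and 3.4 after — 2.5 units closer together.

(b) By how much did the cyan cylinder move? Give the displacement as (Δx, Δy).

(1.8, 1.3)

The cyan cylinder started near (1.5, 1.7) and ended near (3.3, 3.0).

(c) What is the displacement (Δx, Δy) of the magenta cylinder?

(2.3, 2.5)

The magenta cylinder was at about (0.9, 3.2) and moved to about (3.2, 5.7).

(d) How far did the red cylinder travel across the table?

2.6

The red cylinder moved from about (6.1, 5.9) to (8.6, 6.5), a distance of √(2.5² + 0.6²) ≈ 2.6.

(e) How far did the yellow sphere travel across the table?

2.1

The yellow sphere was near (7.4, 5.9) before and (5.8, 4.5) after, so it travelled √(1.6² + 1.4²) ≈ 2.1 units.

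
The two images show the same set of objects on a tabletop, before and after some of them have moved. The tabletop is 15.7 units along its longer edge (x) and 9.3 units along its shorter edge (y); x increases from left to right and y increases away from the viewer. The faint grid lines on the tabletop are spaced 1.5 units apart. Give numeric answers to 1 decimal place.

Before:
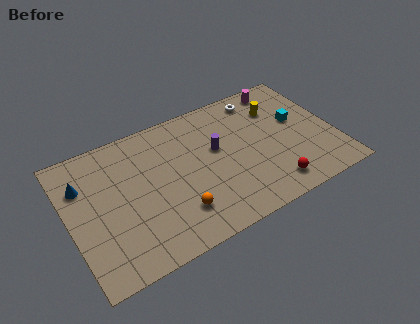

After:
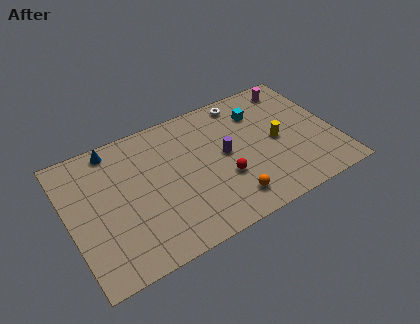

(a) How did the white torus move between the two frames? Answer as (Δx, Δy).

(-1.0, 0.2)

From the two frames, the white torus sits at roughly (11.8, 8.0) before and (10.8, 8.2) after.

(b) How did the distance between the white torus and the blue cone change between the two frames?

-3.1

Before: roughly 10.9 units apart; after: 7.8. That's 3.1 units closer together.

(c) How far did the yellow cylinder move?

2.3

The yellow cylinder was near (12.7, 6.8) before and (12.3, 4.5) after, so it travelled √(0.4² + 2.3²) ≈ 2.3 units.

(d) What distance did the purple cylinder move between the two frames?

0.7

From (8.8, 5.5) to (9.2, 4.9), the purple cylinder covered √(0.4² + 0.6²) ≈ 0.7 units.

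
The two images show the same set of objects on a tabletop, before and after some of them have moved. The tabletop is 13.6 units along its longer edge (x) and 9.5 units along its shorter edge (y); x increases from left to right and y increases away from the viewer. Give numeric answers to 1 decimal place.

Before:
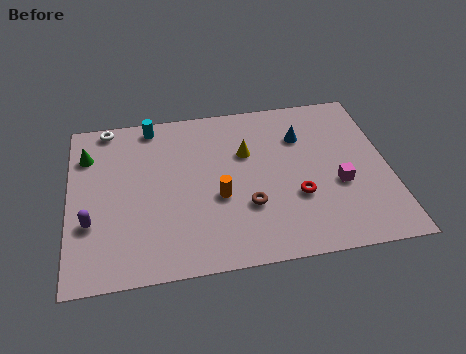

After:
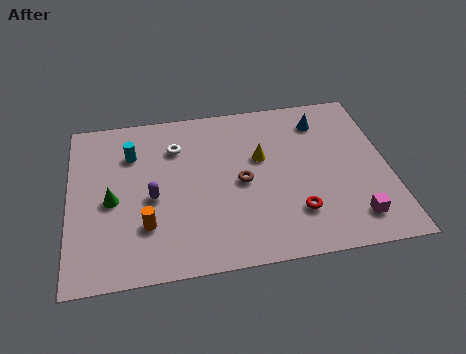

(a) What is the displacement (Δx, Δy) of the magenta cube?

(0.5, -2.0)

The magenta cube was at about (11.4, 3.7) and moved to about (11.9, 1.7).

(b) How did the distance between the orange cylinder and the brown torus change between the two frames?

+3.1

The distance was about 1.4 in the first image and 4.5 in the second, so they moved 3.1 units further apart.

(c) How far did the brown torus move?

1.4

The brown torus was near (7.5, 3.1) before and (7.3, 4.5) after, so it travelled √(0.2² + 1.4²) ≈ 1.4 units.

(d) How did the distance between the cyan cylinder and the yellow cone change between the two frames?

+1.0

Before: roughly 4.6 units apart; after: 5.6. That's 1.0 units further apart.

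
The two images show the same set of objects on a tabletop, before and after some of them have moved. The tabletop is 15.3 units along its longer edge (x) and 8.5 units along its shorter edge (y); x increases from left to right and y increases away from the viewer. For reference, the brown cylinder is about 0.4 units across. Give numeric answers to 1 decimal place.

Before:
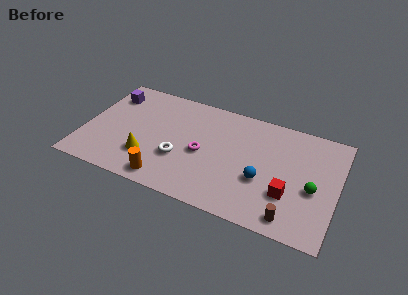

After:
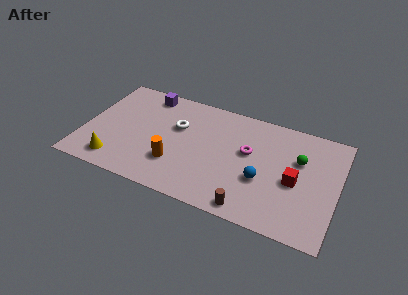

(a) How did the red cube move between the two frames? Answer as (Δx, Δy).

(0.3, 1.1)

From the two frames, the red cube sits at roughly (12.5, 2.7) before and (12.8, 3.8) after.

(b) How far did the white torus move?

2.4

The white torus was near (5.9, 3.0) before and (5.5, 5.4) after, so it travelled √(0.4² + 2.4²) ≈ 2.4 units.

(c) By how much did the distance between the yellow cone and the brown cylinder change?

-0.7

Before: roughly 8.9 units apart; after: 8.2. That's 0.7 units closer together.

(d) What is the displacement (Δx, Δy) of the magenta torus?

(2.7, 1.1)

The magenta torus was at about (7.2, 3.9) and moved to about (9.9, 5.0).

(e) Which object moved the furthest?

the magenta torus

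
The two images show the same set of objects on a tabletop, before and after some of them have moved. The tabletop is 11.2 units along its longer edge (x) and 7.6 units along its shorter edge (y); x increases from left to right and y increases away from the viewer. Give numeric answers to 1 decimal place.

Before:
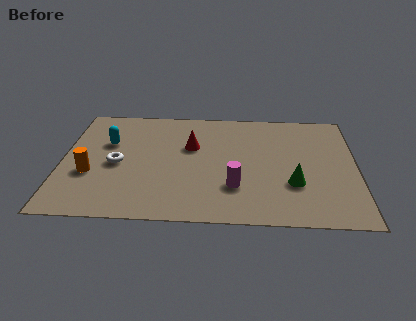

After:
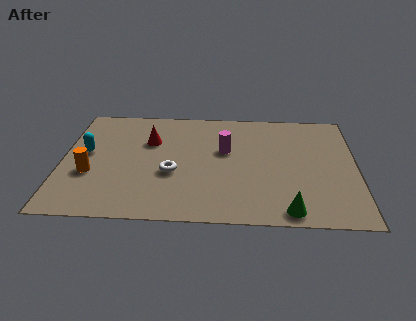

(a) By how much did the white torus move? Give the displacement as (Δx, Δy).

(2.1, -0.5)

From the two frames, the white torus sits at roughly (2.1, 3.5) before and (4.2, 3.0) after.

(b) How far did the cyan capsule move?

1.1

From (1.7, 4.9) to (0.9, 4.2), the cyan capsule covered √(0.8² + 0.7²) ≈ 1.1 units.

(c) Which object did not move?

the orange cylinder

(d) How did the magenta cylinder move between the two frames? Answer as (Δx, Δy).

(-0.4, 2.4)

The magenta cylinder started near (6.6, 2.2) and ended near (6.2, 4.6).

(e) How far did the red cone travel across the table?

1.6

The red cone was near (4.9, 4.8) before and (3.3, 5.1) after, so it travelled √(1.6² + 0.3²) ≈ 1.6 units.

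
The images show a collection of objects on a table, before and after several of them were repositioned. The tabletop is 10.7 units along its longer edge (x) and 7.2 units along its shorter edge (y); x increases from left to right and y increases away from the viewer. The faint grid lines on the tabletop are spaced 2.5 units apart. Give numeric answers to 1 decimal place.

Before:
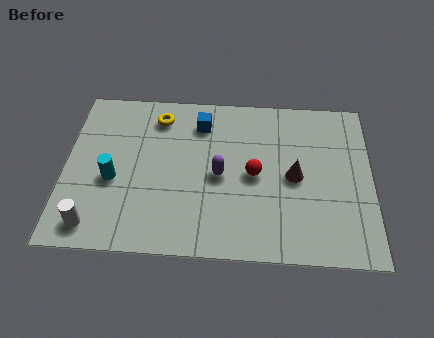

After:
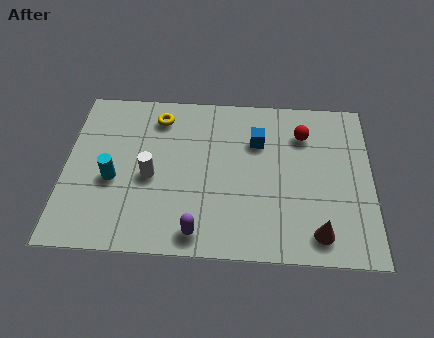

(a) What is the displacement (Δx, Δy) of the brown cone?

(0.8, -2.4)

The brown cone was at about (8.0, 3.5) and moved to about (8.8, 1.1).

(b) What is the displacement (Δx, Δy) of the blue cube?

(2.0, -0.7)

The blue cube started near (4.7, 5.7) and ended near (6.7, 5.0).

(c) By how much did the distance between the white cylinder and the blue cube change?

-1.8

Before: roughly 5.9 units apart; after: 4.1. That's 1.8 units closer together.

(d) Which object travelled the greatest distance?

the white cylinder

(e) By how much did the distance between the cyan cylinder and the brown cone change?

+1.0

The distance was about 6.3 in the first image and 7.3 in the second, so they moved 1.0 units further apart.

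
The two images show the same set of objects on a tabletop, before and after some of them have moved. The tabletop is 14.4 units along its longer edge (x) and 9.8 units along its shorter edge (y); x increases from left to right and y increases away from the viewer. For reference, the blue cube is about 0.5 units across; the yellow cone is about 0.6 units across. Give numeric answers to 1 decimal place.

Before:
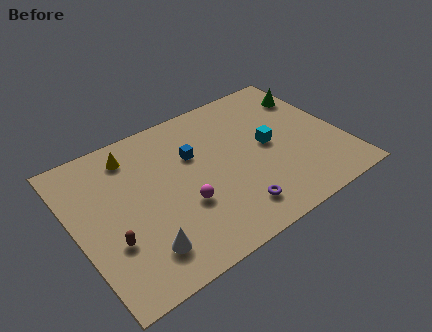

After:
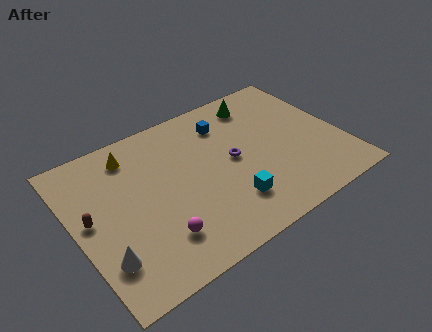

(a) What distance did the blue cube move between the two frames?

2.3

The blue cube moved from about (6.6, 6.4) to (8.6, 7.6), a distance of √(2.0² + 1.2²) ≈ 2.3.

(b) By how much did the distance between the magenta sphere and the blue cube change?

+4.0

Before: roughly 3.1 units apart; after: 7.1. That's 4.0 units further apart.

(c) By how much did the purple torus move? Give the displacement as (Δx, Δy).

(0.6, 3.2)

From the two frames, the purple torus sits at roughly (7.9, 1.8) before and (8.5, 5.0) after.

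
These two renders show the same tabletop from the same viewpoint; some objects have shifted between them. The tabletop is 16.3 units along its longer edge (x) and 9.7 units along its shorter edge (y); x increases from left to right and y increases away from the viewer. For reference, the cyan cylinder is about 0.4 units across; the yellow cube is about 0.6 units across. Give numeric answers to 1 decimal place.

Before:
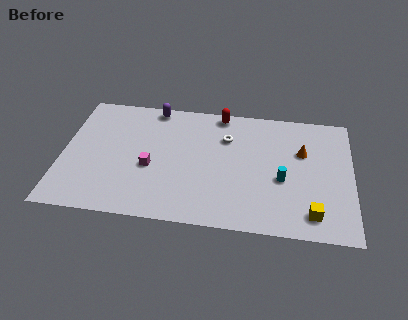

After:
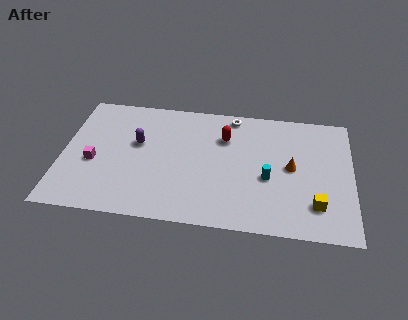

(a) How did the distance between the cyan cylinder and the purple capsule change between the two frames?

-1.2

They were about 8.8 units apart before and 7.6 after — 1.2 units closer together.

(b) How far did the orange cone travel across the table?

1.4

The orange cone was near (13.5, 6.3) before and (12.9, 5.0) after, so it travelled √(0.6² + 1.3²) ≈ 1.4 units.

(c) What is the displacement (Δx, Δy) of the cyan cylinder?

(-0.8, 0.0)

The cyan cylinder started near (12.4, 4.0) and ended near (11.6, 4.0).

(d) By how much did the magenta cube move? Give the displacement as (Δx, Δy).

(-3.2, 0.0)

The magenta cube was at about (5.0, 4.0) and moved to about (1.8, 4.0).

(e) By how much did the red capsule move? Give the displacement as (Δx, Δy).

(0.3, -1.9)

The red capsule was at about (8.8, 8.8) and moved to about (9.1, 6.9).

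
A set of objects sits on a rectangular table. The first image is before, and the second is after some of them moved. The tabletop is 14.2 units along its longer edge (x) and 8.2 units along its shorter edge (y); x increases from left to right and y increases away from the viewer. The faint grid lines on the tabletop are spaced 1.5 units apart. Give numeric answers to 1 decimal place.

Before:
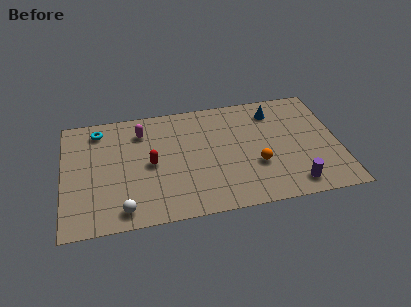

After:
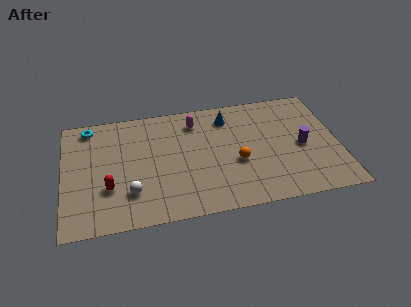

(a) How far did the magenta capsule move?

2.8

The magenta capsule was near (4.1, 6.4) before and (6.9, 6.6) after, so it travelled √(2.8² + 0.2²) ≈ 2.8 units.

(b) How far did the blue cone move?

2.4

The blue cone was near (11.0, 6.6) before and (8.6, 6.6) after, so it travelled √(2.4² + 0.0²) ≈ 2.4 units.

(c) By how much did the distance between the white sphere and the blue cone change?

-2.9

The distance was about 9.7 in the first image and 6.8 in the second, so they moved 2.9 units closer together.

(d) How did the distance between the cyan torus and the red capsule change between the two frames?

+0.7

Before: roughly 3.9 units apart; after: 4.6. That's 0.7 units further apart.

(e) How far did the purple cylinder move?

2.7

The purple cylinder moved from about (11.7, 1.2) to (12.3, 3.8), a distance of √(0.6² + 2.6²) ≈ 2.7.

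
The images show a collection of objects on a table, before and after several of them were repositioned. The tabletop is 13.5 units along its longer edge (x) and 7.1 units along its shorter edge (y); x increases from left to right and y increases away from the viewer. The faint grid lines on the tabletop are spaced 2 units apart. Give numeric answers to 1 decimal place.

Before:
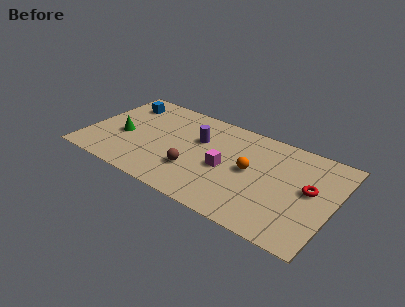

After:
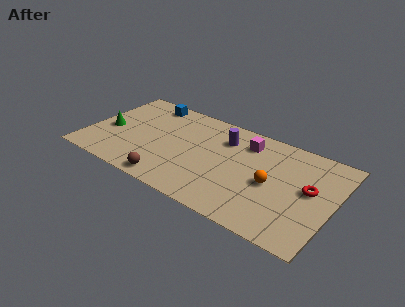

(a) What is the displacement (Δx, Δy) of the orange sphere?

(1.2, -0.4)

From the two frames, the orange sphere sits at roughly (9.0, 3.7) before and (10.2, 3.3) after.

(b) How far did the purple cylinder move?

1.5

The purple cylinder was near (6.0, 4.6) before and (7.3, 5.3) after, so it travelled √(1.3² + 0.7²) ≈ 1.5 units.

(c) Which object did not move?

the red torus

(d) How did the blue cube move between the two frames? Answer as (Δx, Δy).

(1.3, 0.6)

The blue cube started near (1.5, 5.6) and ended near (2.8, 6.2).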